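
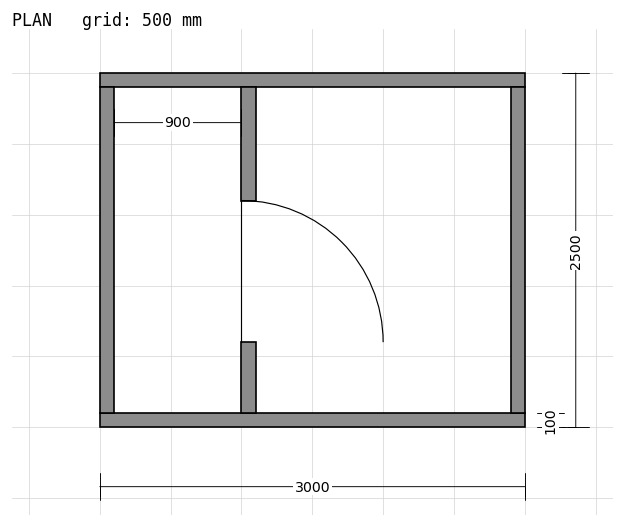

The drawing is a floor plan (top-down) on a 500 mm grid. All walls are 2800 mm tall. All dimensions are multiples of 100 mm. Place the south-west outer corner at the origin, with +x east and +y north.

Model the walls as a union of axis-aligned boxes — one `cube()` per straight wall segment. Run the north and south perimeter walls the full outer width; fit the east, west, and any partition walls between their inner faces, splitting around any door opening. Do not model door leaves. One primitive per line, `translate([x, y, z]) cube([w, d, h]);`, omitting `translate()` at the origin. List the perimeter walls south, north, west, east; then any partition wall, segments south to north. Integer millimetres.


cube([3000, 100, 2800]);
translate([0, 2400, 0]) cube([3000, 100, 2800]);
translate([0, 100, 0]) cube([100, 2300, 2800]);
translate([2900, 100, 0]) cube([100, 2300, 2800]);
translate([1000, 100, 0]) cube([100, 500, 2800]);
translate([1000, 1600, 0]) cube([100, 800, 2800]);


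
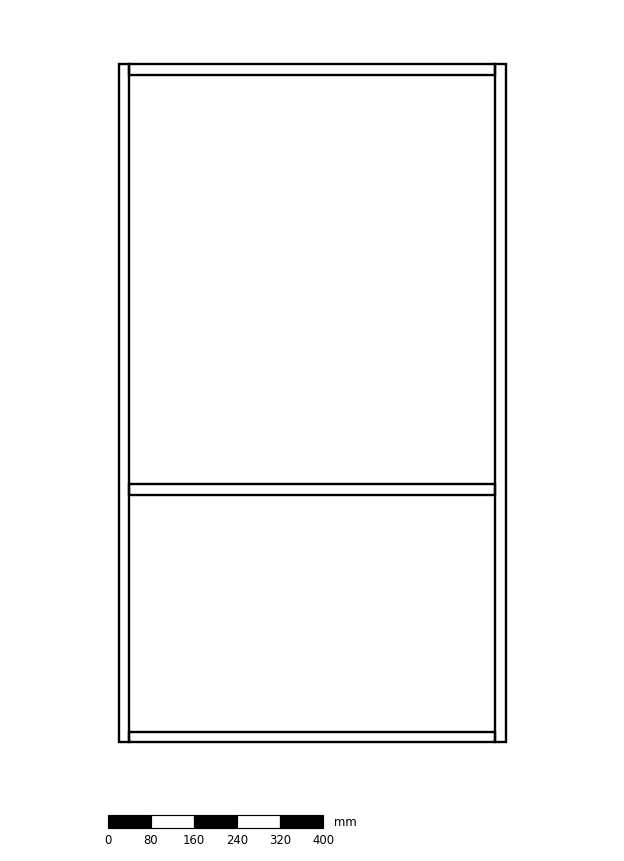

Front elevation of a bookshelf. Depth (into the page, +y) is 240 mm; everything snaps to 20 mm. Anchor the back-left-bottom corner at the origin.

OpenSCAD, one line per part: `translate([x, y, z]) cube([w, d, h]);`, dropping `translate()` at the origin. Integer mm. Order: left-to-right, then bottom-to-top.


cube([20, 240, 1260]);
translate([20, 0, 0]) cube([680, 240, 20]);
translate([20, 0, 460]) cube([680, 240, 20]);
translate([20, 0, 1240]) cube([680, 240, 20]);
translate([700, 0, 0]) cube([20, 240, 1260]);


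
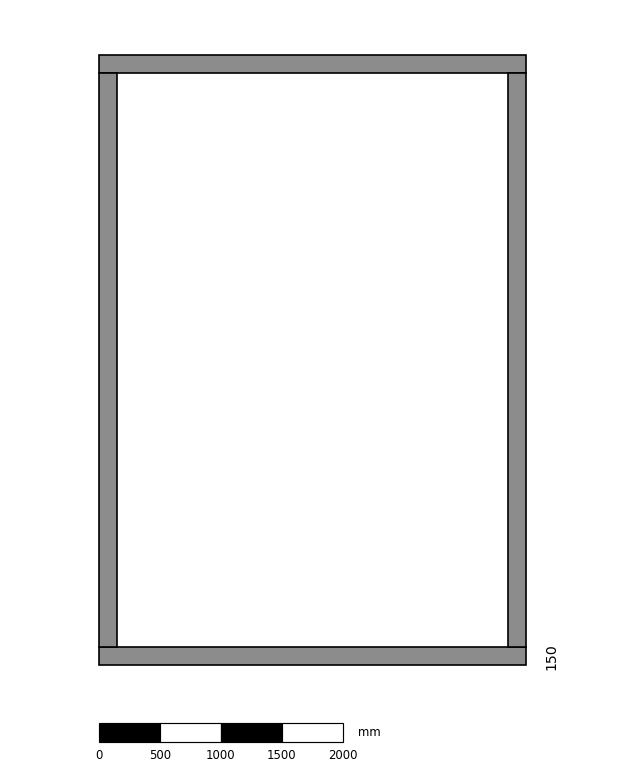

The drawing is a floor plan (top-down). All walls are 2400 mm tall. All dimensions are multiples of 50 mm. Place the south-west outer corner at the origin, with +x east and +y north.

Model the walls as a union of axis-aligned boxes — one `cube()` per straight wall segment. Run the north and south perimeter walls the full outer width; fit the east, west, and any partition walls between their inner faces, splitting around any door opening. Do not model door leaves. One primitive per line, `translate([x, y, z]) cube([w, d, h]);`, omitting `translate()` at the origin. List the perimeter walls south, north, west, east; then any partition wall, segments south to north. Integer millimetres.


cube([3500, 150, 2400]);
translate([0, 4850, 0]) cube([3500, 150, 2400]);
translate([0, 150, 0]) cube([150, 4700, 2400]);
translate([3350, 150, 0]) cube([150, 4700, 2400]);


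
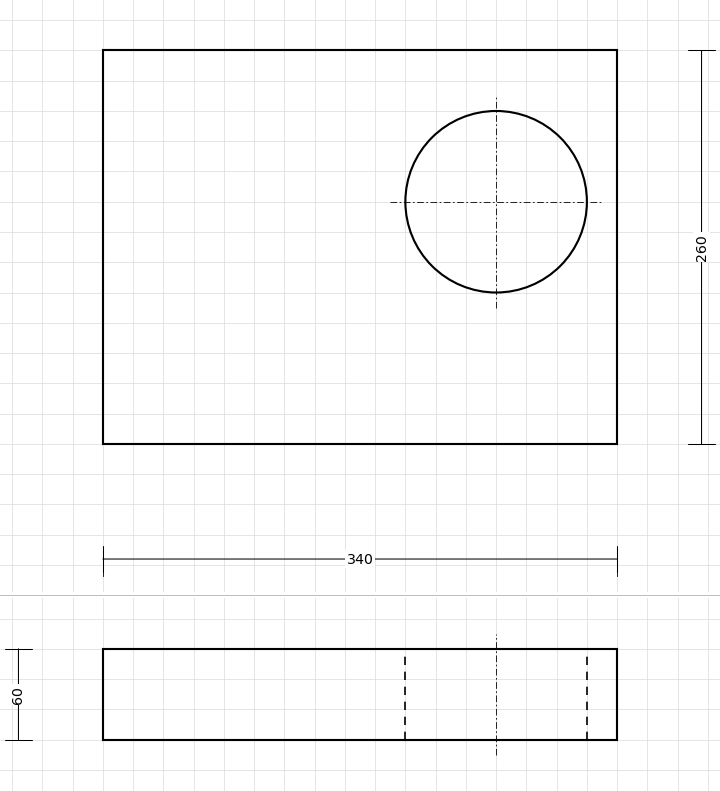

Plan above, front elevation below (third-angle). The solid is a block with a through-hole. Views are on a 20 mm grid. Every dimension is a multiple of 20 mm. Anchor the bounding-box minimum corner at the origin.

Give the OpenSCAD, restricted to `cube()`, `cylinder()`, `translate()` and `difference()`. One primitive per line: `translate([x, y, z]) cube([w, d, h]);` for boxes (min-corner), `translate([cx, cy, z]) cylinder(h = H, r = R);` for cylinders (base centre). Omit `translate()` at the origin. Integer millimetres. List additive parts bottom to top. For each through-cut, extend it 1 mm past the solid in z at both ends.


difference() {
  cube([340, 260, 60]);
  translate([260, 160, -1]) cylinder(h = 62, r = 60);
}


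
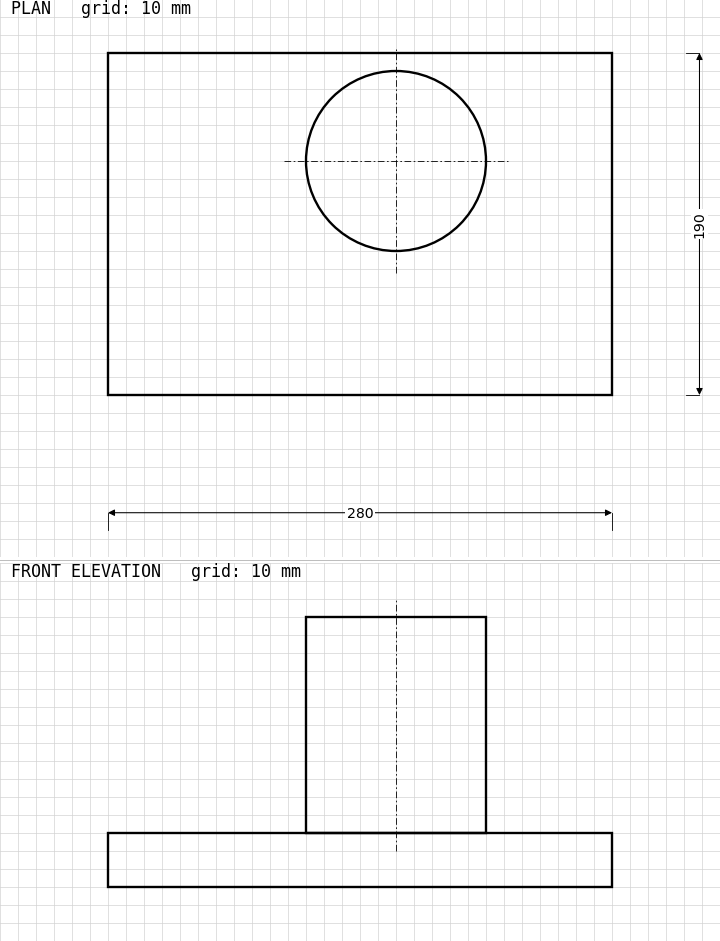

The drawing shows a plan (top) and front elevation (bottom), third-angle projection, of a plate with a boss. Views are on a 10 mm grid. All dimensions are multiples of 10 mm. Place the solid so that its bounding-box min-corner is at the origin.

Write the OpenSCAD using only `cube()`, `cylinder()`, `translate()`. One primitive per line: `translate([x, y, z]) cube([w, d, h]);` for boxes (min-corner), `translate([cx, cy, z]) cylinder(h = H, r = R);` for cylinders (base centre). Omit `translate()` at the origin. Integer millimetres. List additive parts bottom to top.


cube([280, 190, 30]);
translate([160, 130, 30]) cylinder(h = 120, r = 50);


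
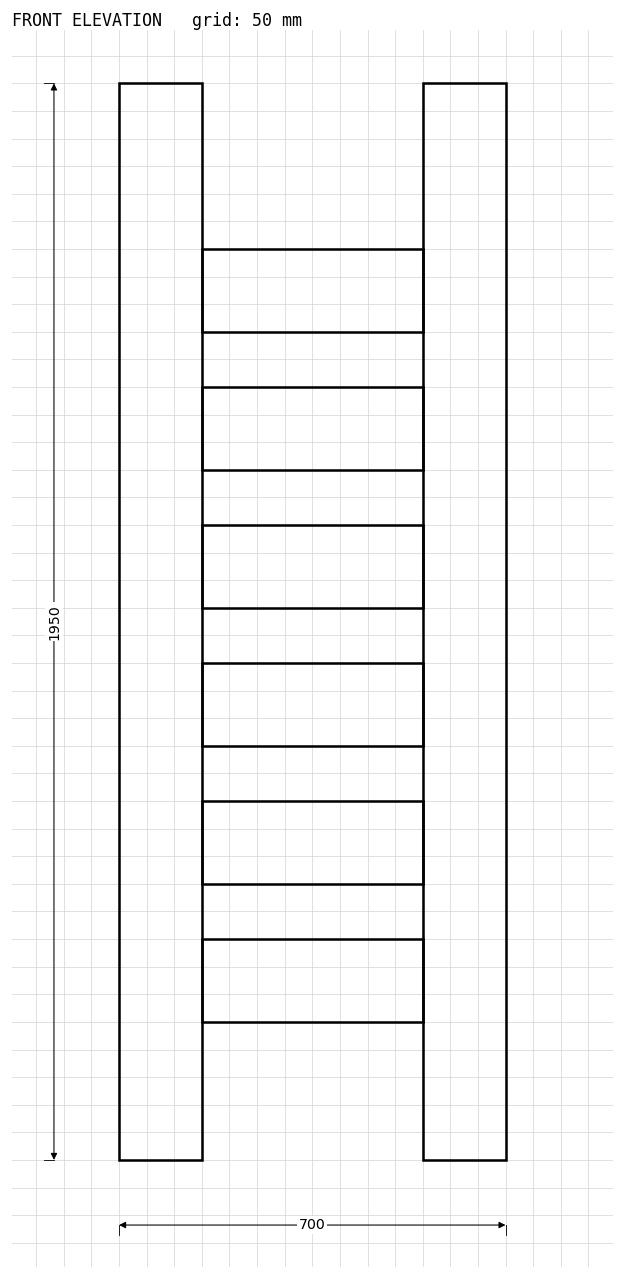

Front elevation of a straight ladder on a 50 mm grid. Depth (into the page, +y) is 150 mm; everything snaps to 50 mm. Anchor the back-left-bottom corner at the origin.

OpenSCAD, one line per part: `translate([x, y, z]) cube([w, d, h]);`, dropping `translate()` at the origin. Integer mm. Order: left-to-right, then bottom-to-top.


cube([150, 150, 1950]);
translate([150, 0, 250]) cube([400, 150, 150]);
translate([150, 0, 500]) cube([400, 150, 150]);
translate([150, 0, 750]) cube([400, 150, 150]);
translate([150, 0, 1000]) cube([400, 150, 150]);
translate([150, 0, 1250]) cube([400, 150, 150]);
translate([150, 0, 1500]) cube([400, 150, 150]);
translate([550, 0, 0]) cube([150, 150, 1950]);


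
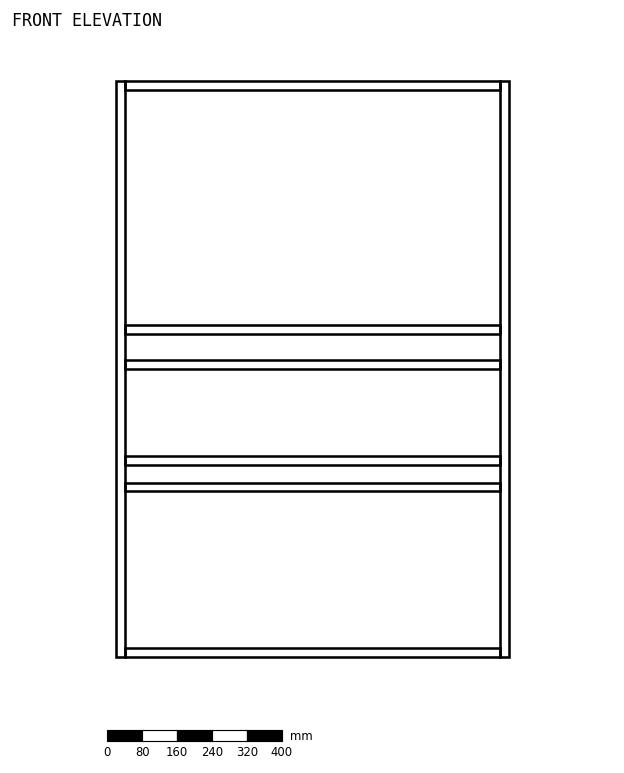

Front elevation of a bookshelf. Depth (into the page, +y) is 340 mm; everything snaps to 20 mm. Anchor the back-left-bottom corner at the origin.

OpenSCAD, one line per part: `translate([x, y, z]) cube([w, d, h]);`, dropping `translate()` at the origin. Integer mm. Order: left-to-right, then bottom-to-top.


cube([20, 340, 1320]);
translate([20, 0, 0]) cube([860, 340, 20]);
translate([20, 0, 380]) cube([860, 340, 20]);
translate([20, 0, 440]) cube([860, 340, 20]);
translate([20, 0, 660]) cube([860, 340, 20]);
translate([20, 0, 740]) cube([860, 340, 20]);
translate([20, 0, 1300]) cube([860, 340, 20]);
translate([880, 0, 0]) cube([20, 340, 1320]);


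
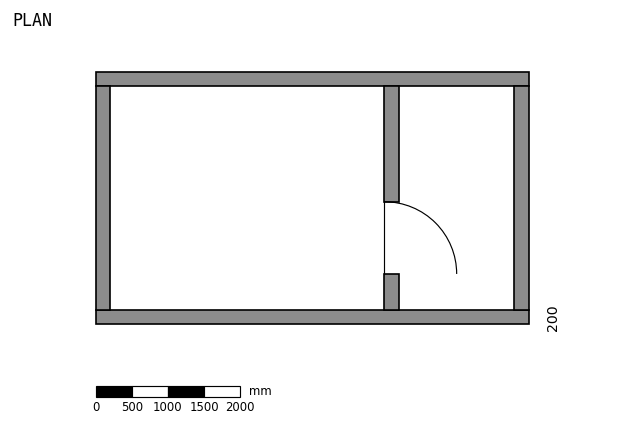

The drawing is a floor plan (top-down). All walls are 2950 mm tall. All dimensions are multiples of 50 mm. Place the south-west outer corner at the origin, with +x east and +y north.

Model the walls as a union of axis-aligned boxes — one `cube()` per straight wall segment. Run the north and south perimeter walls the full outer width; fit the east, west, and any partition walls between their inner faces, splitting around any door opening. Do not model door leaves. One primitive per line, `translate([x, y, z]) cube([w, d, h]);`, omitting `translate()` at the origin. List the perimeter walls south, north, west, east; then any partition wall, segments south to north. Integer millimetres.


cube([6000, 200, 2950]);
translate([0, 3300, 0]) cube([6000, 200, 2950]);
translate([0, 200, 0]) cube([200, 3100, 2950]);
translate([5800, 200, 0]) cube([200, 3100, 2950]);
translate([4000, 200, 0]) cube([200, 500, 2950]);
translate([4000, 1700, 0]) cube([200, 1600, 2950]);


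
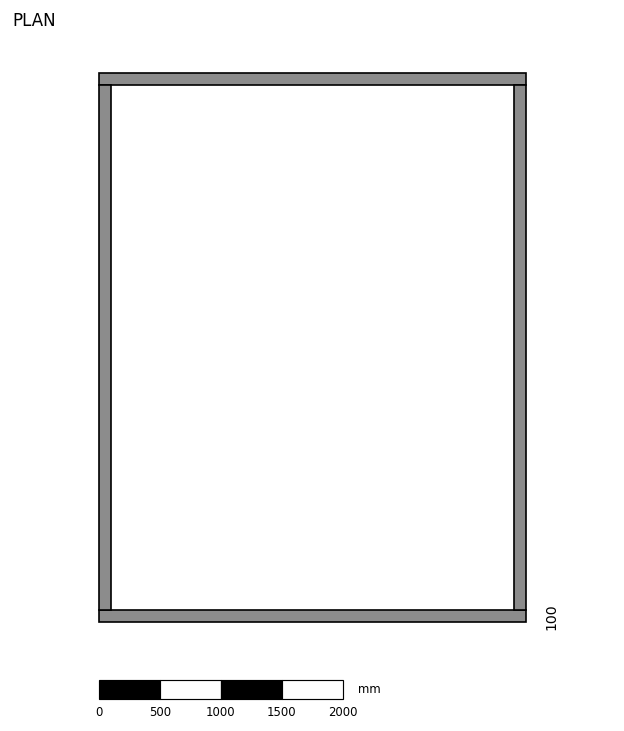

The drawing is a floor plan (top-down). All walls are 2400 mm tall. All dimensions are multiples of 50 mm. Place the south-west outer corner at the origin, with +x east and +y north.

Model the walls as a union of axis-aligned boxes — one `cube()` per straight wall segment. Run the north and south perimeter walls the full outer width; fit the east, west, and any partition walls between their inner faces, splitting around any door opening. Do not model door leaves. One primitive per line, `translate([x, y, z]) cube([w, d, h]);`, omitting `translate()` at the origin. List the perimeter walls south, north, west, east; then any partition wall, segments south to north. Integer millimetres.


cube([3500, 100, 2400]);
translate([0, 4400, 0]) cube([3500, 100, 2400]);
translate([0, 100, 0]) cube([100, 4300, 2400]);
translate([3400, 100, 0]) cube([100, 4300, 2400]);


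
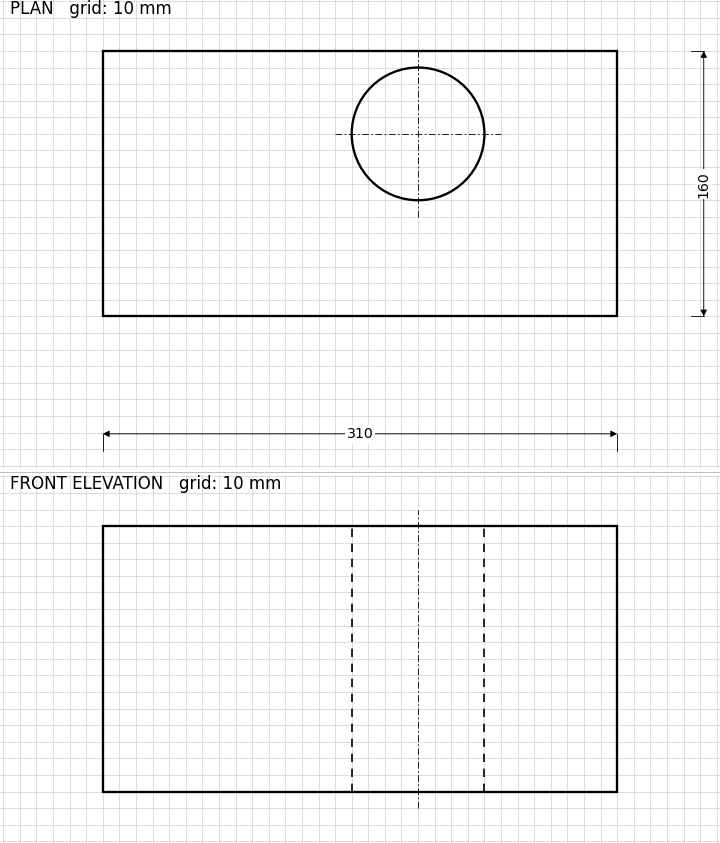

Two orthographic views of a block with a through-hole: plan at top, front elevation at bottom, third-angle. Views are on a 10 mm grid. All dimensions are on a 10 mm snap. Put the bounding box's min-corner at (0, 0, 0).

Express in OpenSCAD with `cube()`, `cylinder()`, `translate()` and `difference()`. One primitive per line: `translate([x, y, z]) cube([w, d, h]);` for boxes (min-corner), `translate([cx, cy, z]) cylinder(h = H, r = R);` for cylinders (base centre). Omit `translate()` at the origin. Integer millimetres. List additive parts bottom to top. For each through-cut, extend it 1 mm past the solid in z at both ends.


difference() {
  cube([310, 160, 160]);
  translate([190, 110, -1]) cylinder(h = 162, r = 40);
}


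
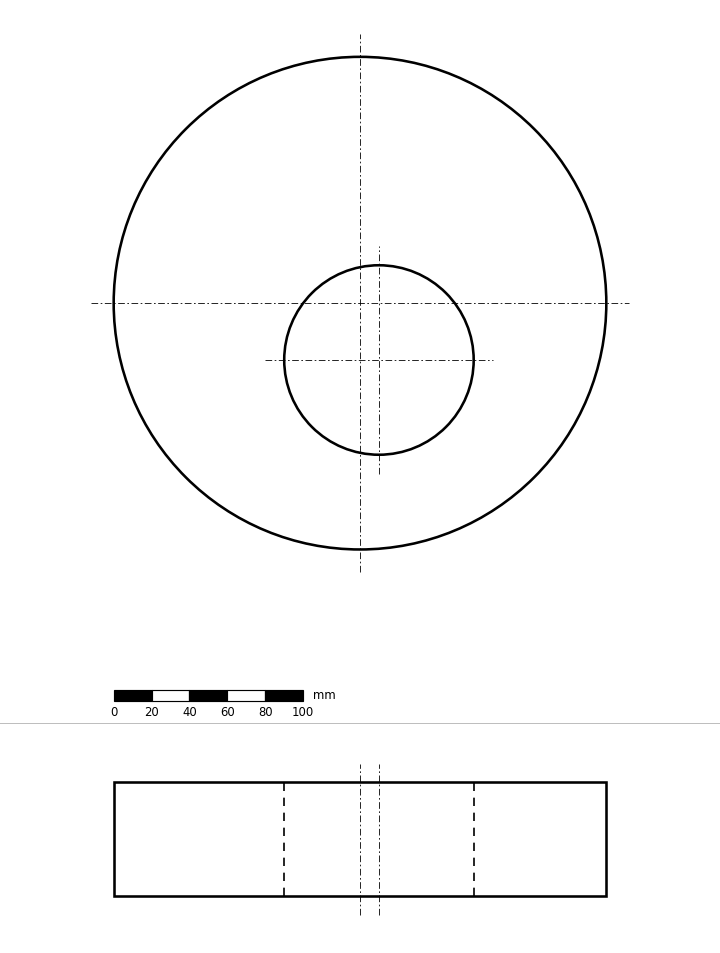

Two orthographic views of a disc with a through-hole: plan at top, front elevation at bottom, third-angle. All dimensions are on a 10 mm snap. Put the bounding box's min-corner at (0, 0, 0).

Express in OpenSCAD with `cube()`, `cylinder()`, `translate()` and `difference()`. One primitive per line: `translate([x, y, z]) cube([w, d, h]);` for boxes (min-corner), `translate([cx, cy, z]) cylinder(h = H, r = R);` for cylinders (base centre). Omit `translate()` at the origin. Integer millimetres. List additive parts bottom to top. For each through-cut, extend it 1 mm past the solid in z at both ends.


difference() {
  translate([130, 130, 0]) cylinder(h = 60, r = 130);
  translate([140, 100, -1]) cylinder(h = 62, r = 50);
}


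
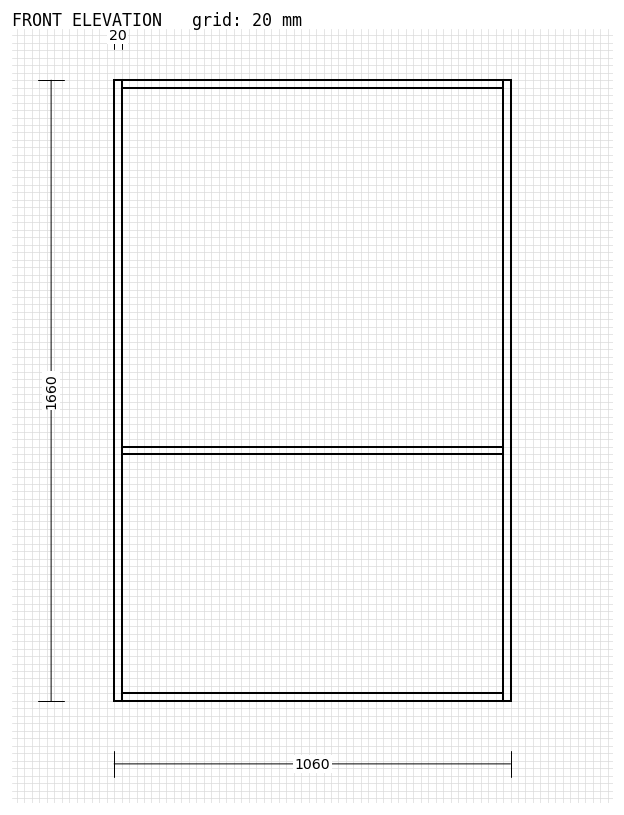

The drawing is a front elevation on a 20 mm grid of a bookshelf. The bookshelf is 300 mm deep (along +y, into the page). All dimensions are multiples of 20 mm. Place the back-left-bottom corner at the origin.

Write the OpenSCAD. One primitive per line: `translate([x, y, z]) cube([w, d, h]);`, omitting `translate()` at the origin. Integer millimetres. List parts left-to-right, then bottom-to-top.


cube([20, 300, 1660]);
translate([20, 0, 0]) cube([1020, 300, 20]);
translate([20, 0, 660]) cube([1020, 300, 20]);
translate([20, 0, 1640]) cube([1020, 300, 20]);
translate([1040, 0, 0]) cube([20, 300, 1660]);


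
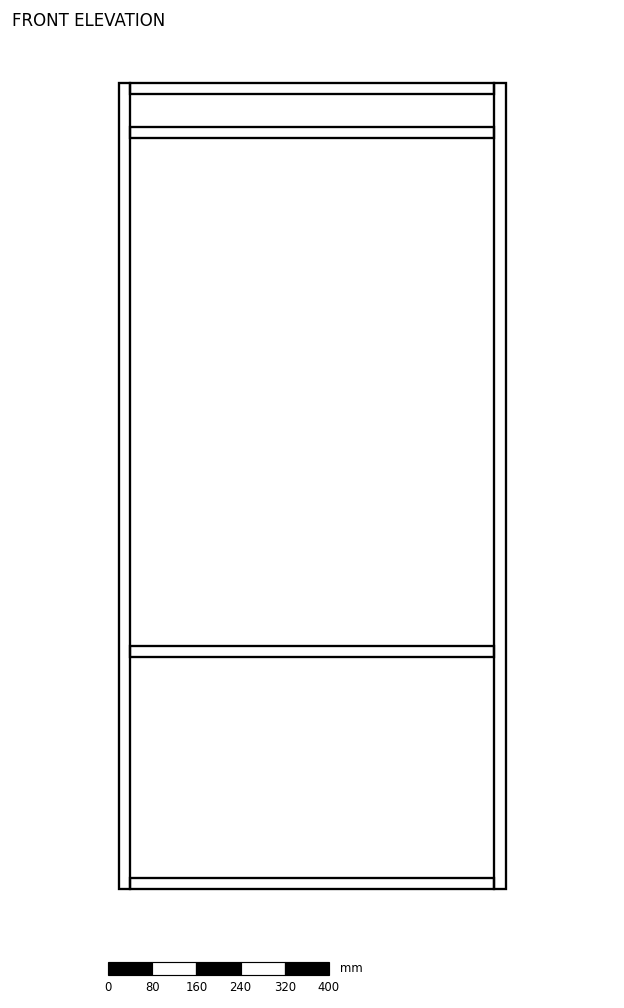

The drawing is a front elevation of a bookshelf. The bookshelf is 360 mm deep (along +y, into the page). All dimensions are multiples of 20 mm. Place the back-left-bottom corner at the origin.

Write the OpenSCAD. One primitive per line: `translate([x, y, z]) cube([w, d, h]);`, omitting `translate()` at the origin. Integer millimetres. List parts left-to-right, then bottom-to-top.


cube([20, 360, 1460]);
translate([20, 0, 0]) cube([660, 360, 20]);
translate([20, 0, 420]) cube([660, 360, 20]);
translate([20, 0, 1360]) cube([660, 360, 20]);
translate([20, 0, 1440]) cube([660, 360, 20]);
translate([680, 0, 0]) cube([20, 360, 1460]);


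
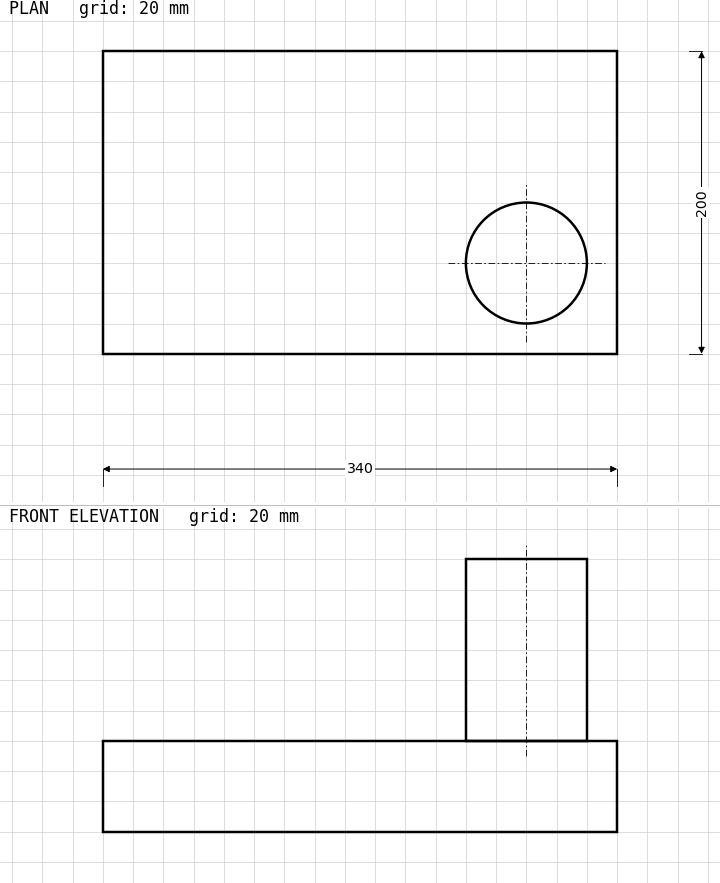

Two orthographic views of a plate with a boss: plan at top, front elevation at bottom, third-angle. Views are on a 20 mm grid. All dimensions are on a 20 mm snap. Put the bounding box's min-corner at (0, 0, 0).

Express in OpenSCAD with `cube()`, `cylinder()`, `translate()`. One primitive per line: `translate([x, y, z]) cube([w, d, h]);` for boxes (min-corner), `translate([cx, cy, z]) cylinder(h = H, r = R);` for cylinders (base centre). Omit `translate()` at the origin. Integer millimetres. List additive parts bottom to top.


cube([340, 200, 60]);
translate([280, 60, 60]) cylinder(h = 120, r = 40);


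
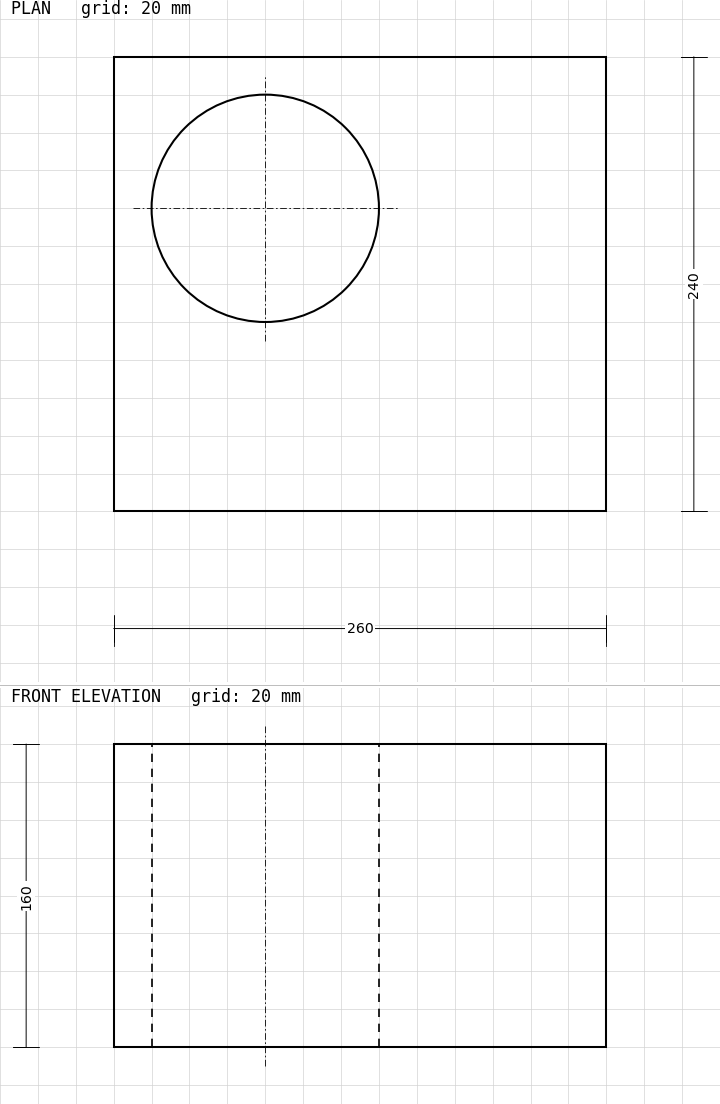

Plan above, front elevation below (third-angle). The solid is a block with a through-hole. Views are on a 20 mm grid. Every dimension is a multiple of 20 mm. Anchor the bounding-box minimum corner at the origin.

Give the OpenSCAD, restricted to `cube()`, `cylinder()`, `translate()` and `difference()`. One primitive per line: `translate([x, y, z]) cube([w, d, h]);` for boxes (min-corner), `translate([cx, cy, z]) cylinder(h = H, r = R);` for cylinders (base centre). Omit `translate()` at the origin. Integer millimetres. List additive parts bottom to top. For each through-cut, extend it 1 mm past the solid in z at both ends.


difference() {
  cube([260, 240, 160]);
  translate([80, 160, -1]) cylinder(h = 162, r = 60);
}


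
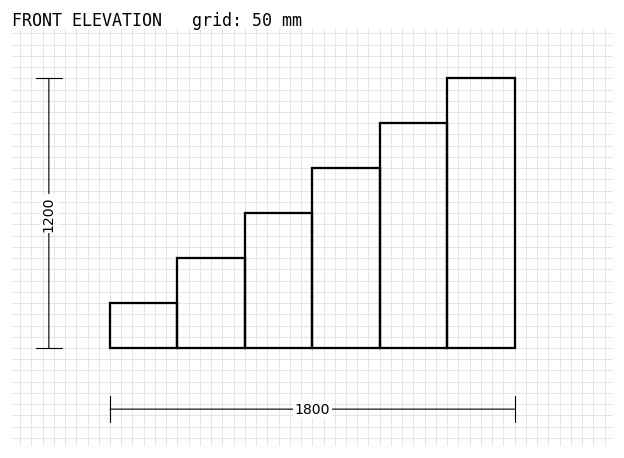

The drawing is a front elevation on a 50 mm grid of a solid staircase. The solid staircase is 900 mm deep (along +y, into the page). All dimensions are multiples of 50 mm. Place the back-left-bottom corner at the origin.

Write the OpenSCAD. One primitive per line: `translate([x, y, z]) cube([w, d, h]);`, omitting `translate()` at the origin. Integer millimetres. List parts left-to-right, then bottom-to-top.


cube([300, 900, 200]);
translate([300, 0, 0]) cube([300, 900, 400]);
translate([600, 0, 0]) cube([300, 900, 600]);
translate([900, 0, 0]) cube([300, 900, 800]);
translate([1200, 0, 0]) cube([300, 900, 1000]);
translate([1500, 0, 0]) cube([300, 900, 1200]);


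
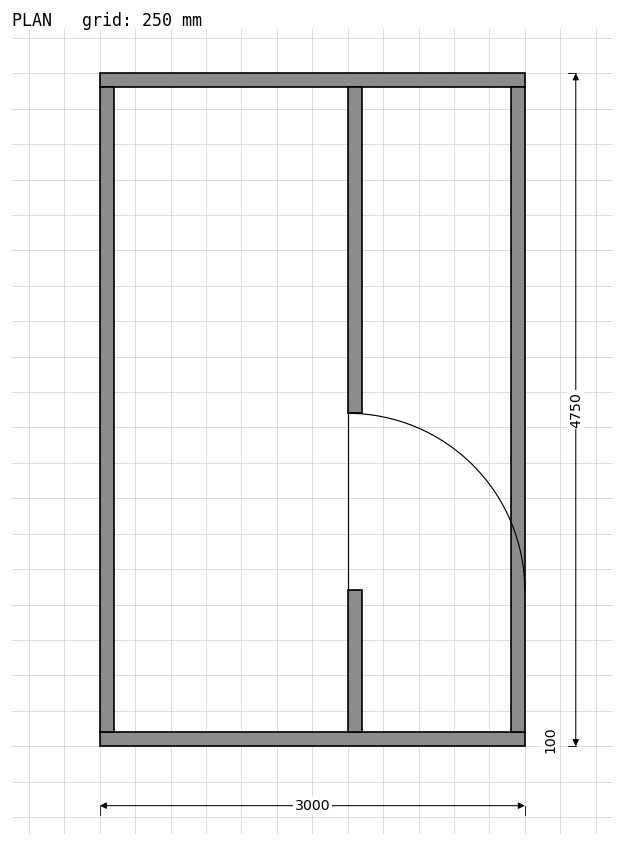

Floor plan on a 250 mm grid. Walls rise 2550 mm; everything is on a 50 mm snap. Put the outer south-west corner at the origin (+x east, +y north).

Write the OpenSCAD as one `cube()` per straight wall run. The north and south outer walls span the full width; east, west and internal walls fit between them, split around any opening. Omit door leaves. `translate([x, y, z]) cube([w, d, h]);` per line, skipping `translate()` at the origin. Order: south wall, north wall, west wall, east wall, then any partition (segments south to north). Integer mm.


cube([3000, 100, 2550]);
translate([0, 4650, 0]) cube([3000, 100, 2550]);
translate([0, 100, 0]) cube([100, 4550, 2550]);
translate([2900, 100, 0]) cube([100, 4550, 2550]);
translate([1750, 100, 0]) cube([100, 1000, 2550]);
translate([1750, 2350, 0]) cube([100, 2300, 2550]);


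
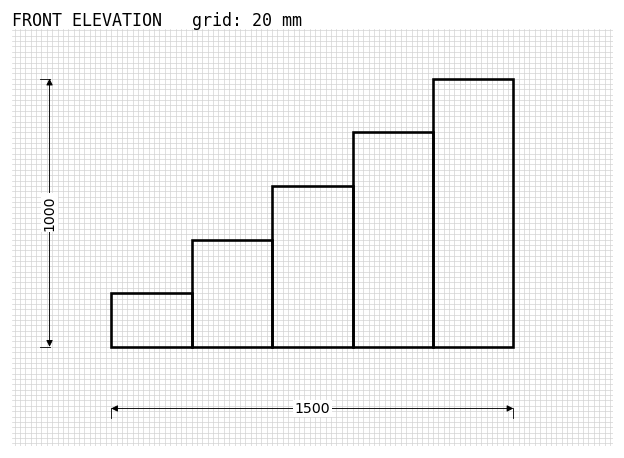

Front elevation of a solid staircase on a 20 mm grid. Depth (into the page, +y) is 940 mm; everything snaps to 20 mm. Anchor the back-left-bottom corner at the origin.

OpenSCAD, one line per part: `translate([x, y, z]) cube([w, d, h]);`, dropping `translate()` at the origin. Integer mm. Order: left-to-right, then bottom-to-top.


cube([300, 940, 200]);
translate([300, 0, 0]) cube([300, 940, 400]);
translate([600, 0, 0]) cube([300, 940, 600]);
translate([900, 0, 0]) cube([300, 940, 800]);
translate([1200, 0, 0]) cube([300, 940, 1000]);


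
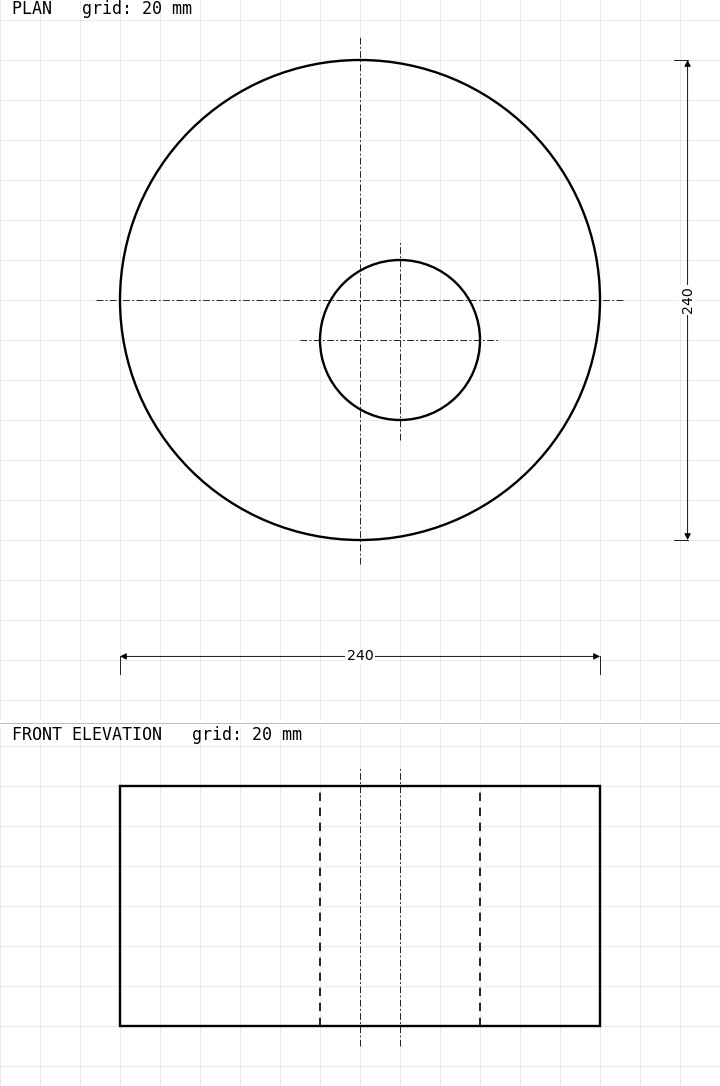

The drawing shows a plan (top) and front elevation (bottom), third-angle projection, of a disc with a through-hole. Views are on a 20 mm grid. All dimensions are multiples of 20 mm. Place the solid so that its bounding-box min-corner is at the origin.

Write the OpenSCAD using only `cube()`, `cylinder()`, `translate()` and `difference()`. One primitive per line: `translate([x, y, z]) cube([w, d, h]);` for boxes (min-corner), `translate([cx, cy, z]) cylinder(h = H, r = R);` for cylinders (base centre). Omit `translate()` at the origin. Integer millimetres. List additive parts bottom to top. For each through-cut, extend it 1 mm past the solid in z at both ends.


difference() {
  translate([120, 120, 0]) cylinder(h = 120, r = 120);
  translate([140, 100, -1]) cylinder(h = 122, r = 40);
}


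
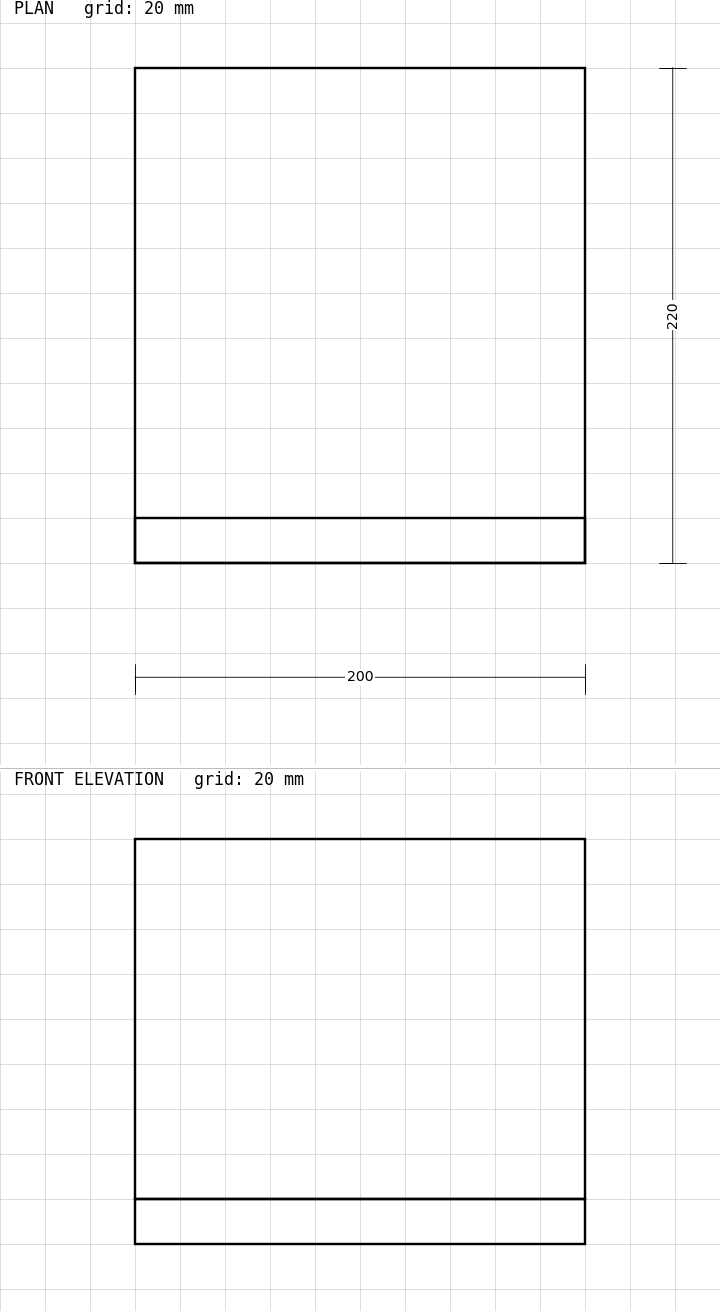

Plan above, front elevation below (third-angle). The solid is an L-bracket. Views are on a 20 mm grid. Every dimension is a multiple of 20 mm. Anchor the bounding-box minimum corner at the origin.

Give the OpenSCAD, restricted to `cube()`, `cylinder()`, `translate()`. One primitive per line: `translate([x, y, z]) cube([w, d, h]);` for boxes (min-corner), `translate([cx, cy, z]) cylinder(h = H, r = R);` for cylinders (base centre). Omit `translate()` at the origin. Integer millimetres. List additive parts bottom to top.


cube([200, 220, 20]);
translate([0, 0, 20]) cube([200, 20, 160]);


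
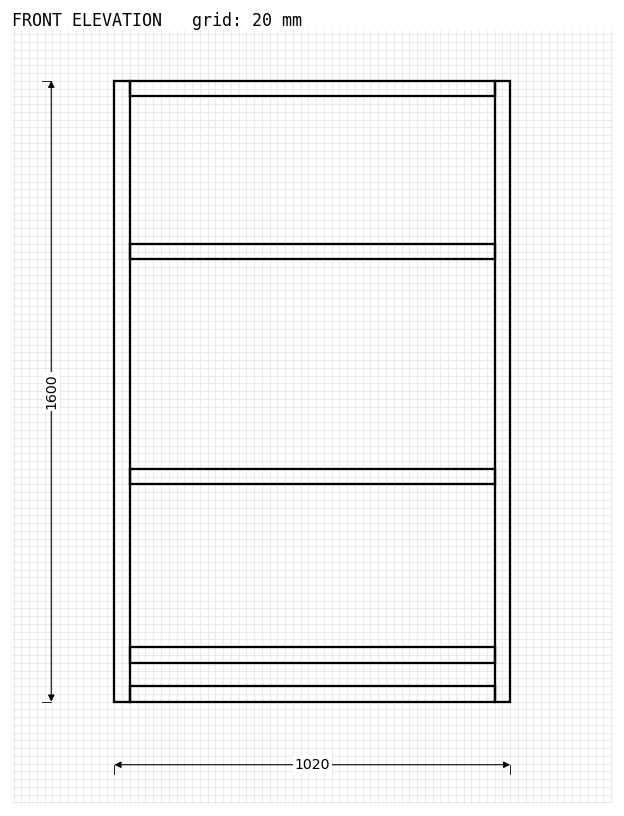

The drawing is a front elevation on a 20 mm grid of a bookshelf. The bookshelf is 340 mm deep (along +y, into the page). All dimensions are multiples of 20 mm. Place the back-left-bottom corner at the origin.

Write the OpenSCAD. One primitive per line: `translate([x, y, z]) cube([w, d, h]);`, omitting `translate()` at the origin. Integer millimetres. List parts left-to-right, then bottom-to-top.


cube([40, 340, 1600]);
translate([40, 0, 0]) cube([940, 340, 40]);
translate([40, 0, 100]) cube([940, 340, 40]);
translate([40, 0, 560]) cube([940, 340, 40]);
translate([40, 0, 1140]) cube([940, 340, 40]);
translate([40, 0, 1560]) cube([940, 340, 40]);
translate([980, 0, 0]) cube([40, 340, 1600]);


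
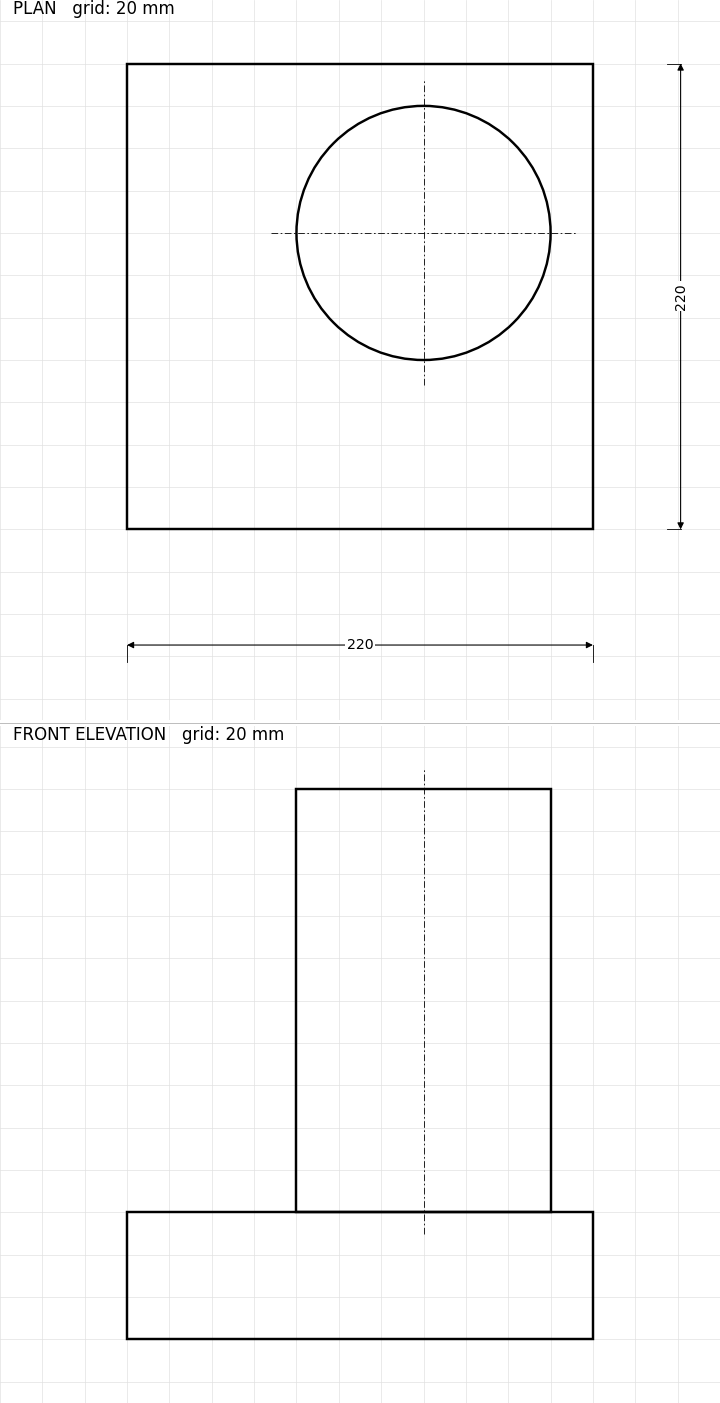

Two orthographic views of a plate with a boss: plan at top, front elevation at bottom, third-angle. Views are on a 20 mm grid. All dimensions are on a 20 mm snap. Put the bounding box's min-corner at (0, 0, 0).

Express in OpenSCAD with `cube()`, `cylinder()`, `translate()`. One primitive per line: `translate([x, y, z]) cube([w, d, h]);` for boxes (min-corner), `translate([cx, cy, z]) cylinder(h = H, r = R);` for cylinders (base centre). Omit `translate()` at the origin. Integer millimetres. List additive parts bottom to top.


cube([220, 220, 60]);
translate([140, 140, 60]) cylinder(h = 200, r = 60);


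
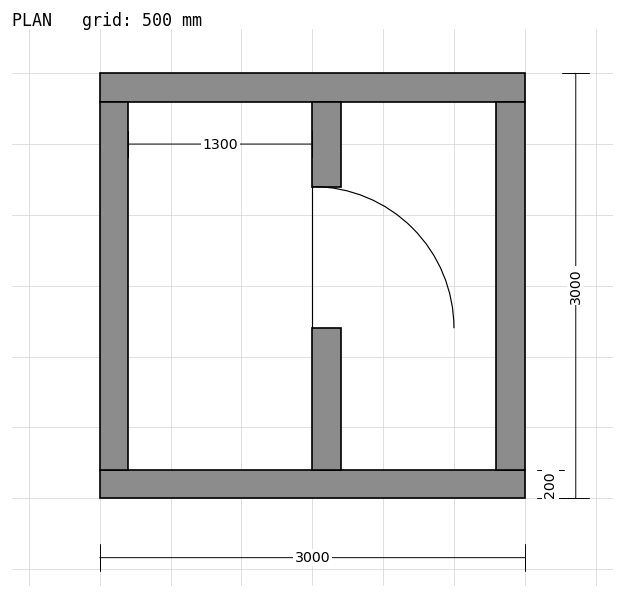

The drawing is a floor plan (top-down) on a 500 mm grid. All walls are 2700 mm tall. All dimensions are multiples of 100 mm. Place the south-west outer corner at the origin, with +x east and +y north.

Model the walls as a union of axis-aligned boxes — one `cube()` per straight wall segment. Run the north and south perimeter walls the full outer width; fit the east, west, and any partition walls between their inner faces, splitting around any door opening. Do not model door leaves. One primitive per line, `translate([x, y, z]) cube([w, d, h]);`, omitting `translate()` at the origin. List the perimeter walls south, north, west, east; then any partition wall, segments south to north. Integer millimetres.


cube([3000, 200, 2700]);
translate([0, 2800, 0]) cube([3000, 200, 2700]);
translate([0, 200, 0]) cube([200, 2600, 2700]);
translate([2800, 200, 0]) cube([200, 2600, 2700]);
translate([1500, 200, 0]) cube([200, 1000, 2700]);
translate([1500, 2200, 0]) cube([200, 600, 2700]);


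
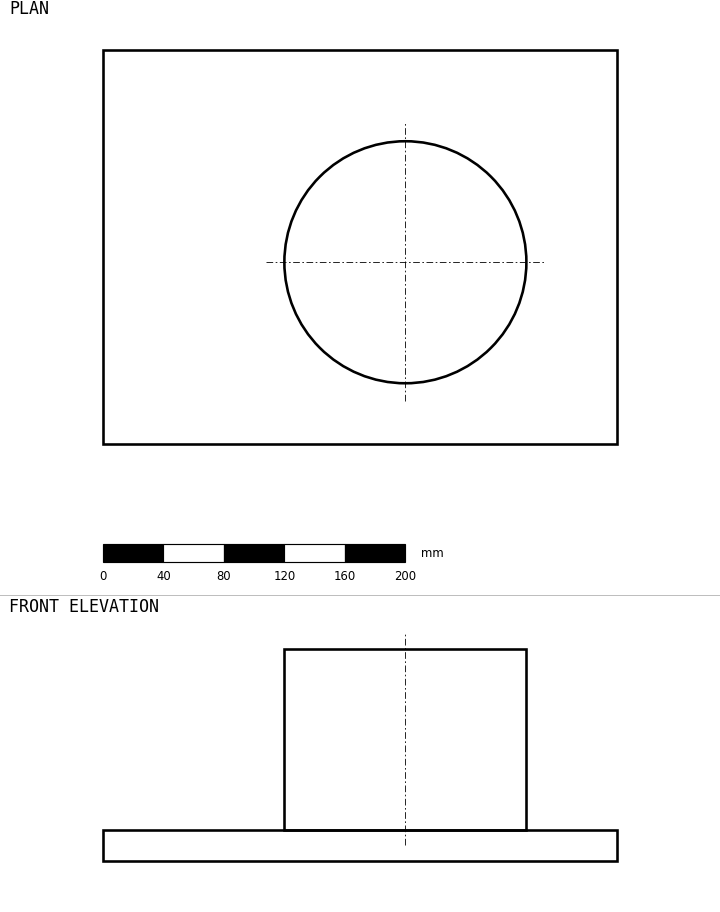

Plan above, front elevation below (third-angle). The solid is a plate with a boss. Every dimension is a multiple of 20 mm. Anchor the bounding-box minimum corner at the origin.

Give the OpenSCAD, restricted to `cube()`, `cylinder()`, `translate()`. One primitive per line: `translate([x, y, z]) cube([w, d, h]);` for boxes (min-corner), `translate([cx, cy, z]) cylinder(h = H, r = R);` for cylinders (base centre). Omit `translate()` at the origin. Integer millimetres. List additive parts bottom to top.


cube([340, 260, 20]);
translate([200, 120, 20]) cylinder(h = 120, r = 80);


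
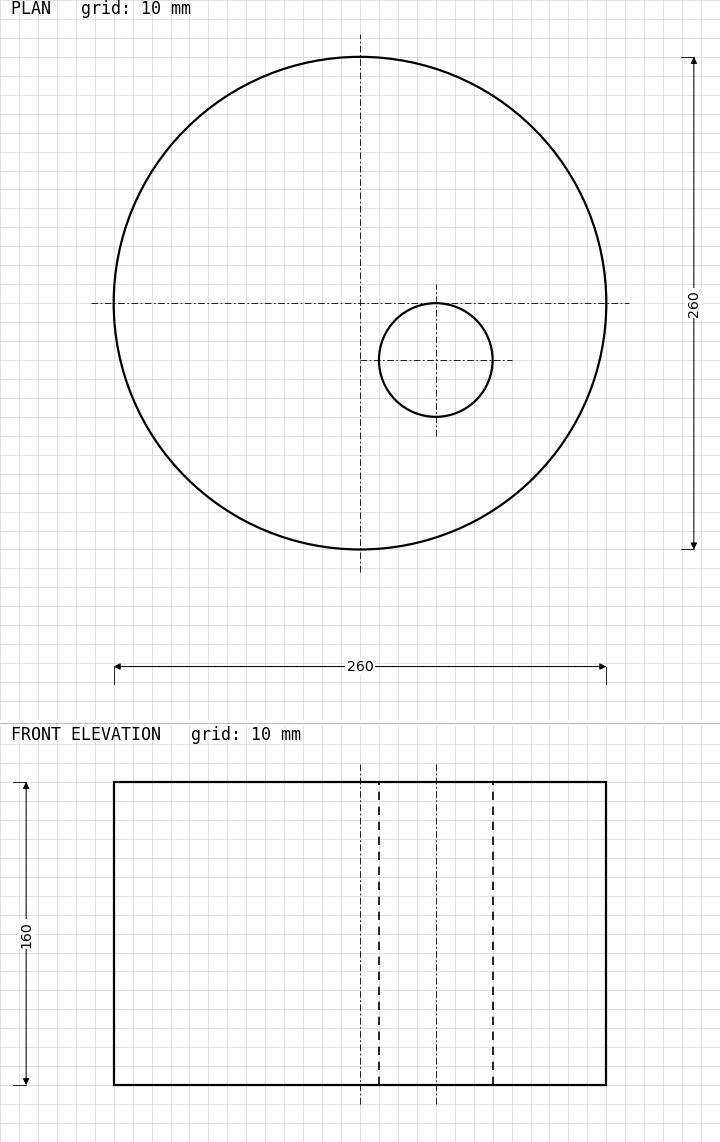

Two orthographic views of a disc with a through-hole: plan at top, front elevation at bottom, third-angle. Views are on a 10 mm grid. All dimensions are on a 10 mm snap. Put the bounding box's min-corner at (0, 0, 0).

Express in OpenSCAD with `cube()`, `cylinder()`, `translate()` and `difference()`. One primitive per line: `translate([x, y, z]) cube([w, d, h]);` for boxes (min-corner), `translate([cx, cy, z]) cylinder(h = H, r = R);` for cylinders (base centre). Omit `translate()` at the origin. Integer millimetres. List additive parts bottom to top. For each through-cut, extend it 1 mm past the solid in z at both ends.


difference() {
  translate([130, 130, 0]) cylinder(h = 160, r = 130);
  translate([170, 100, -1]) cylinder(h = 162, r = 30);
}


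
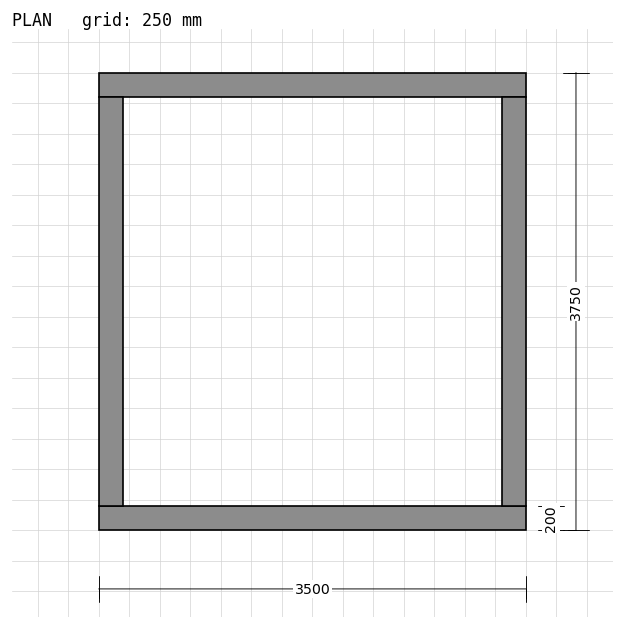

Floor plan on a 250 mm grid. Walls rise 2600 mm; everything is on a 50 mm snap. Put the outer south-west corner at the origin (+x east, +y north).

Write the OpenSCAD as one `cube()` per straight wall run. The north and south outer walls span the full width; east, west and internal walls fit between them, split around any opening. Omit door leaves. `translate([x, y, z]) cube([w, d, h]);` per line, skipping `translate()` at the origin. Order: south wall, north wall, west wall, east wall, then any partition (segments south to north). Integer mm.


cube([3500, 200, 2600]);
translate([0, 3550, 0]) cube([3500, 200, 2600]);
translate([0, 200, 0]) cube([200, 3350, 2600]);
translate([3300, 200, 0]) cube([200, 3350, 2600]);


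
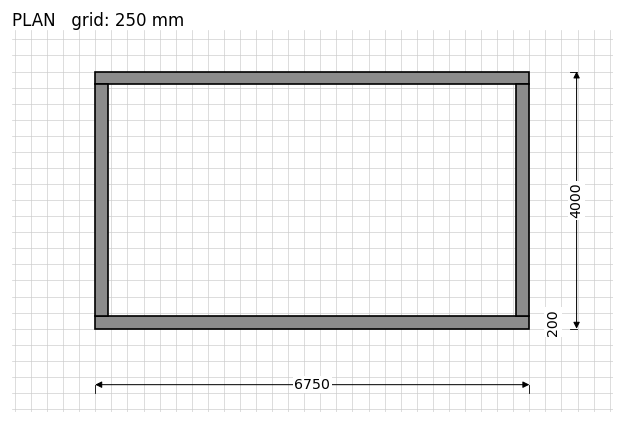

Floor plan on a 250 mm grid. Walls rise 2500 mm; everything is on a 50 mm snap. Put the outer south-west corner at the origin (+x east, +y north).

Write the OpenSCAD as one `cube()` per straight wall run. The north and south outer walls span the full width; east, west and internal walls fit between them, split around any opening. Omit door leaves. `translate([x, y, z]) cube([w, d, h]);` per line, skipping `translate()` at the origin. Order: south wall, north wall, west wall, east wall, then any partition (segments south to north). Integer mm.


cube([6750, 200, 2500]);
translate([0, 3800, 0]) cube([6750, 200, 2500]);
translate([0, 200, 0]) cube([200, 3600, 2500]);
translate([6550, 200, 0]) cube([200, 3600, 2500]);


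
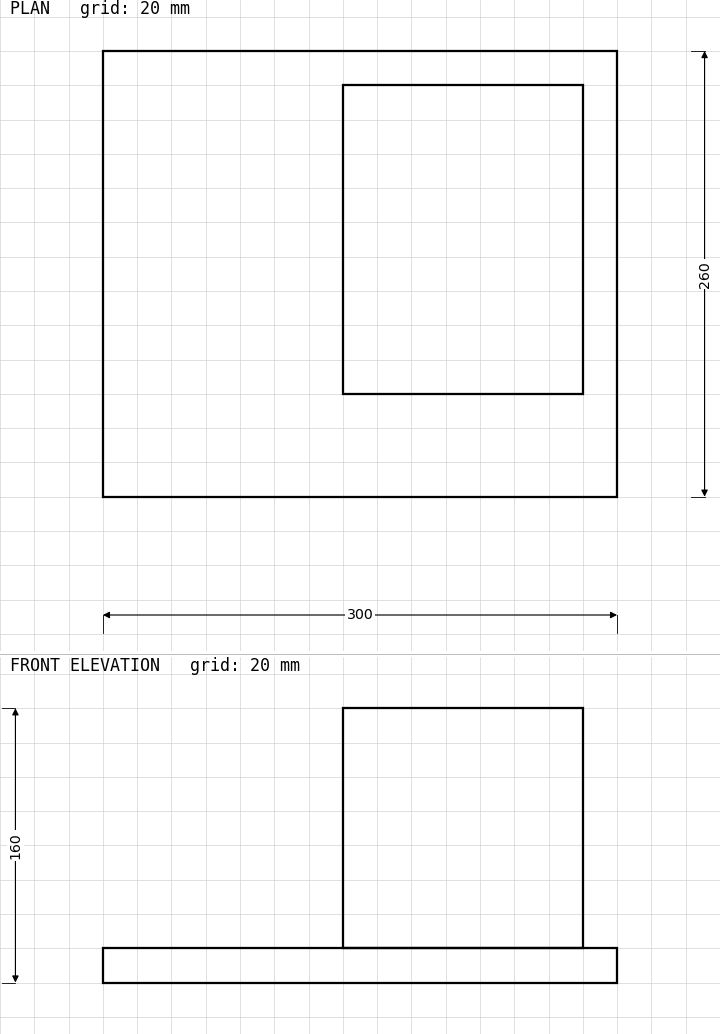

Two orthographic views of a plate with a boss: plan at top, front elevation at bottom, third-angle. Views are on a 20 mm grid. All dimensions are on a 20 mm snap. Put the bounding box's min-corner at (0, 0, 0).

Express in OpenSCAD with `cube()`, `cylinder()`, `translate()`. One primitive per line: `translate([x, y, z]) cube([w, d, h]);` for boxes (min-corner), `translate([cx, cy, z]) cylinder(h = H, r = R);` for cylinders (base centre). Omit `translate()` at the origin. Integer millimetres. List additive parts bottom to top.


cube([300, 260, 20]);
translate([140, 60, 20]) cube([140, 180, 140]);


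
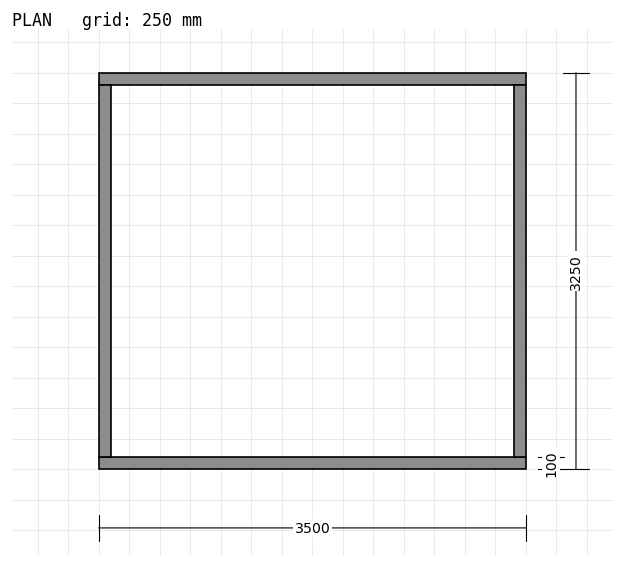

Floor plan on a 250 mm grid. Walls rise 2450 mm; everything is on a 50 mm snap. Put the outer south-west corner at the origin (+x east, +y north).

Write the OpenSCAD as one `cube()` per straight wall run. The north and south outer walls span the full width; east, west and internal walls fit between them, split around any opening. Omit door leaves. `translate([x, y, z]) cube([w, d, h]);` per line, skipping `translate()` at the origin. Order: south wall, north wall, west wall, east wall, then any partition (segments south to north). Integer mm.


cube([3500, 100, 2450]);
translate([0, 3150, 0]) cube([3500, 100, 2450]);
translate([0, 100, 0]) cube([100, 3050, 2450]);
translate([3400, 100, 0]) cube([100, 3050, 2450]);


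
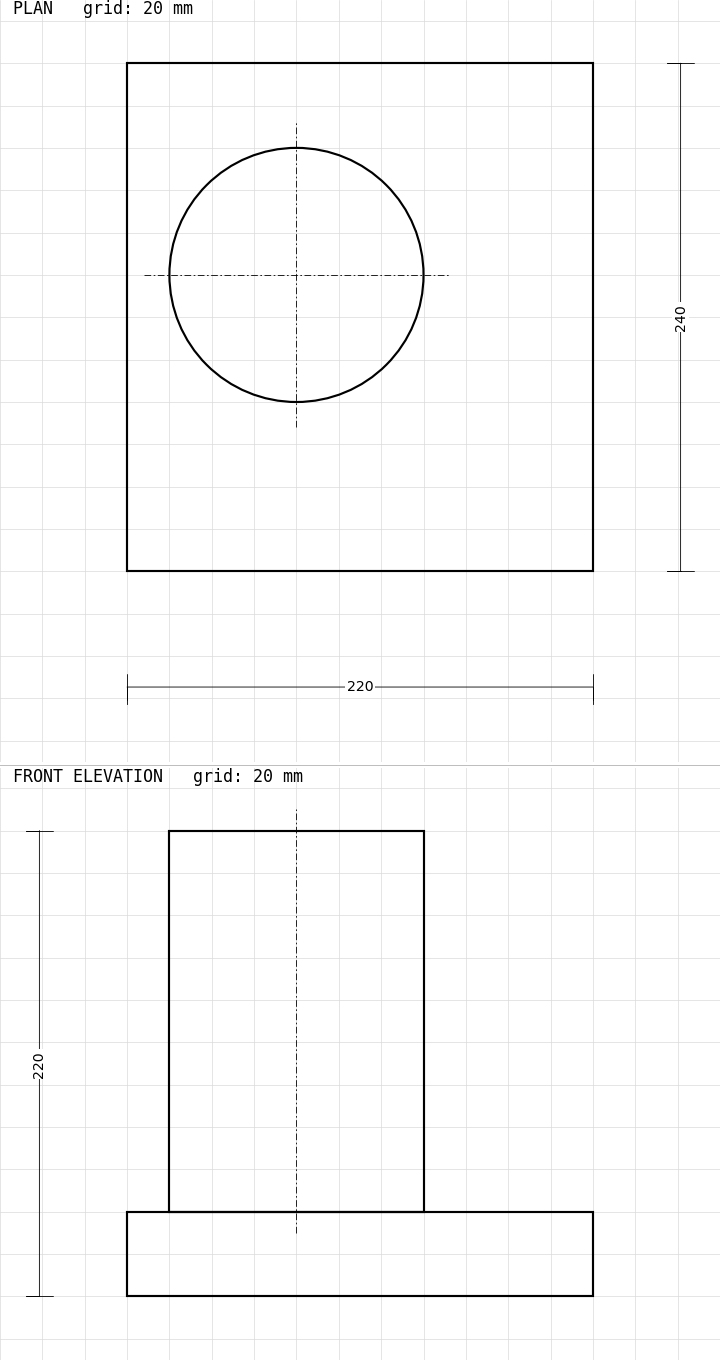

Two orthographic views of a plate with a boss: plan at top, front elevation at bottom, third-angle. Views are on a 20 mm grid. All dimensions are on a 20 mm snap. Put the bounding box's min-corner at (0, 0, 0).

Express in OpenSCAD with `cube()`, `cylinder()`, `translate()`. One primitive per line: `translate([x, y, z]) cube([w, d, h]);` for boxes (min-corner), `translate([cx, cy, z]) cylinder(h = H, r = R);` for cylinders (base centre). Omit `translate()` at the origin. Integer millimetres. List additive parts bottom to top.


cube([220, 240, 40]);
translate([80, 140, 40]) cylinder(h = 180, r = 60);


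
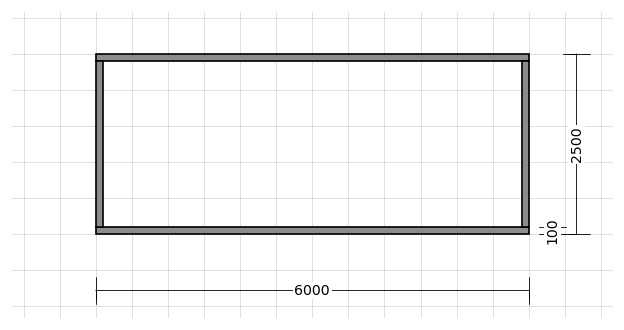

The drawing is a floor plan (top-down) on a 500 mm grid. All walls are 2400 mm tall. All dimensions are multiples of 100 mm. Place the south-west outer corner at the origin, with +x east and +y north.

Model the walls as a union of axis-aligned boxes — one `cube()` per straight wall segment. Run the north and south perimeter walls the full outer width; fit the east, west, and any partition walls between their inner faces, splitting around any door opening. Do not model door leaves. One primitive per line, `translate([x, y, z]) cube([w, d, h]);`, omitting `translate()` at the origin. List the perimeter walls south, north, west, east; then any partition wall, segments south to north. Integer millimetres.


cube([6000, 100, 2400]);
translate([0, 2400, 0]) cube([6000, 100, 2400]);
translate([0, 100, 0]) cube([100, 2300, 2400]);
translate([5900, 100, 0]) cube([100, 2300, 2400]);


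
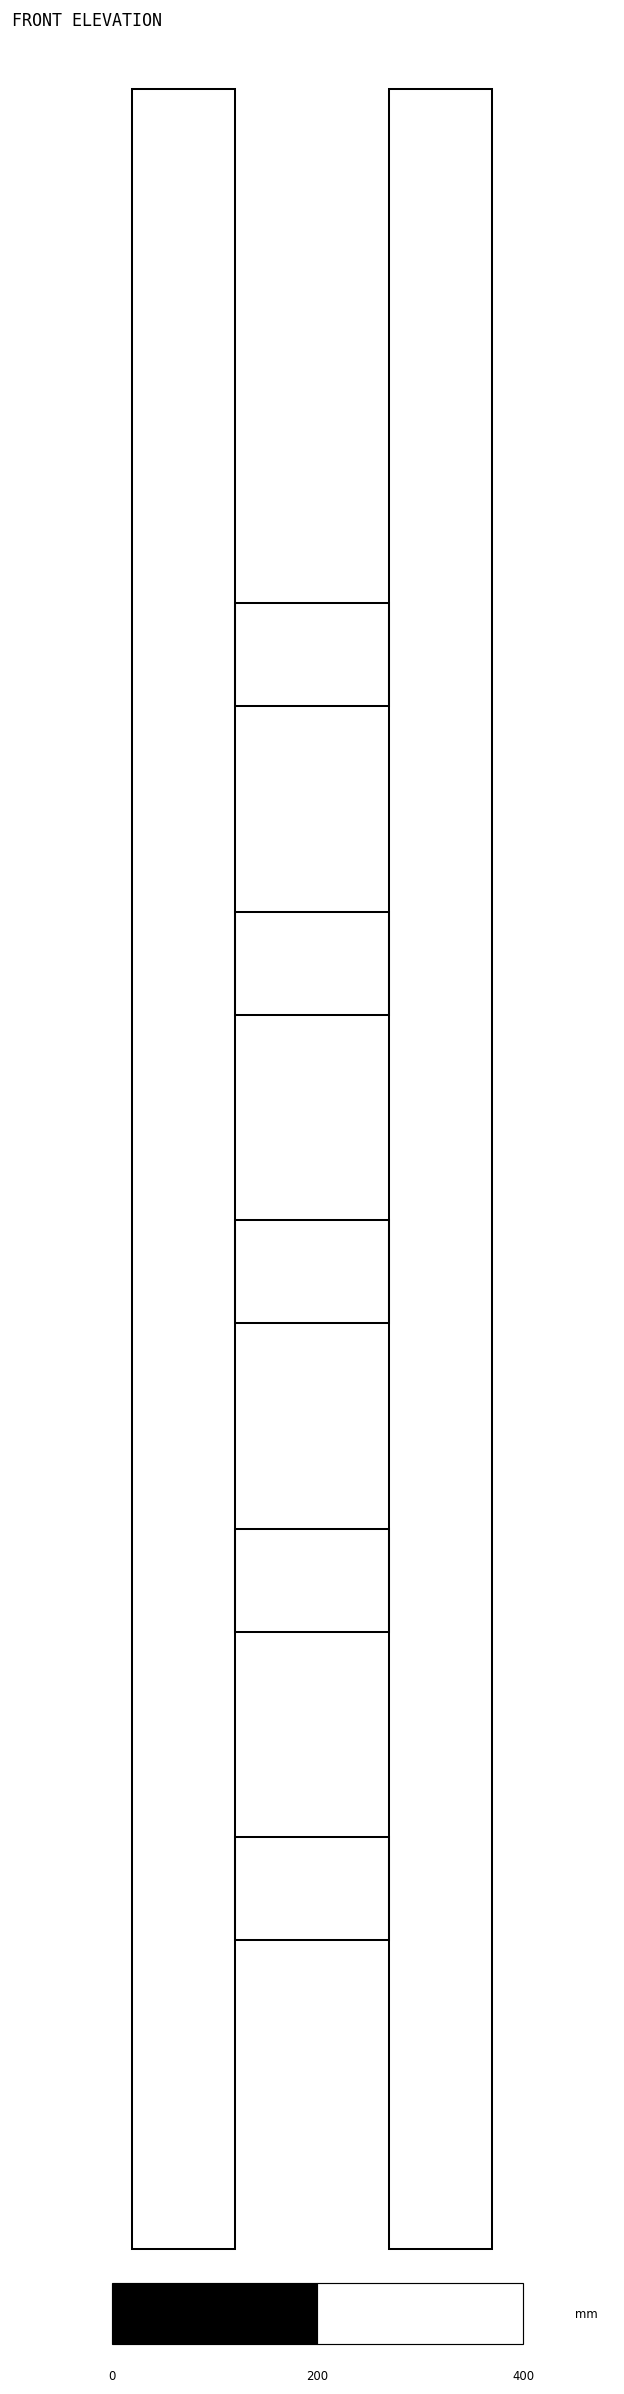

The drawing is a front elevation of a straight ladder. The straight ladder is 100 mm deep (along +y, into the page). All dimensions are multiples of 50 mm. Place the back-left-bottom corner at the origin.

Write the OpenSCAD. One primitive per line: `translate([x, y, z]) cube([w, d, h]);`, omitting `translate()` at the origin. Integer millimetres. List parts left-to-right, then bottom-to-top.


cube([100, 100, 2100]);
translate([100, 0, 300]) cube([150, 100, 100]);
translate([100, 0, 600]) cube([150, 100, 100]);
translate([100, 0, 900]) cube([150, 100, 100]);
translate([100, 0, 1200]) cube([150, 100, 100]);
translate([100, 0, 1500]) cube([150, 100, 100]);
translate([250, 0, 0]) cube([100, 100, 2100]);


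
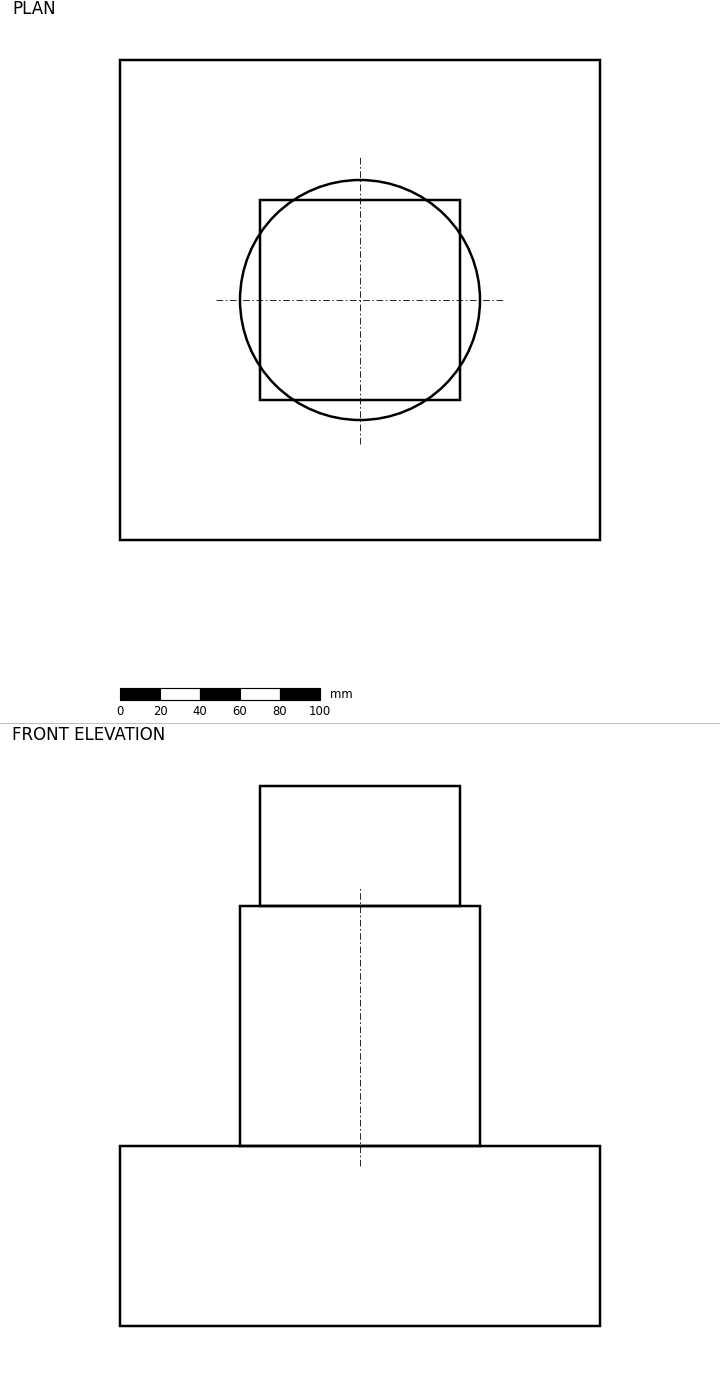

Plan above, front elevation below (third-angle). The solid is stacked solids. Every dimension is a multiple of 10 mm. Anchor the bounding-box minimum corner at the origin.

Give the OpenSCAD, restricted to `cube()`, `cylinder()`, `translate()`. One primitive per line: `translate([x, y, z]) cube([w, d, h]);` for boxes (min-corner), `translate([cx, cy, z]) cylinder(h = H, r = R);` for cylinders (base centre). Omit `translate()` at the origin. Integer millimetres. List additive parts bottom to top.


cube([240, 240, 90]);
translate([120, 120, 90]) cylinder(h = 120, r = 60);
translate([70, 70, 210]) cube([100, 100, 60]);


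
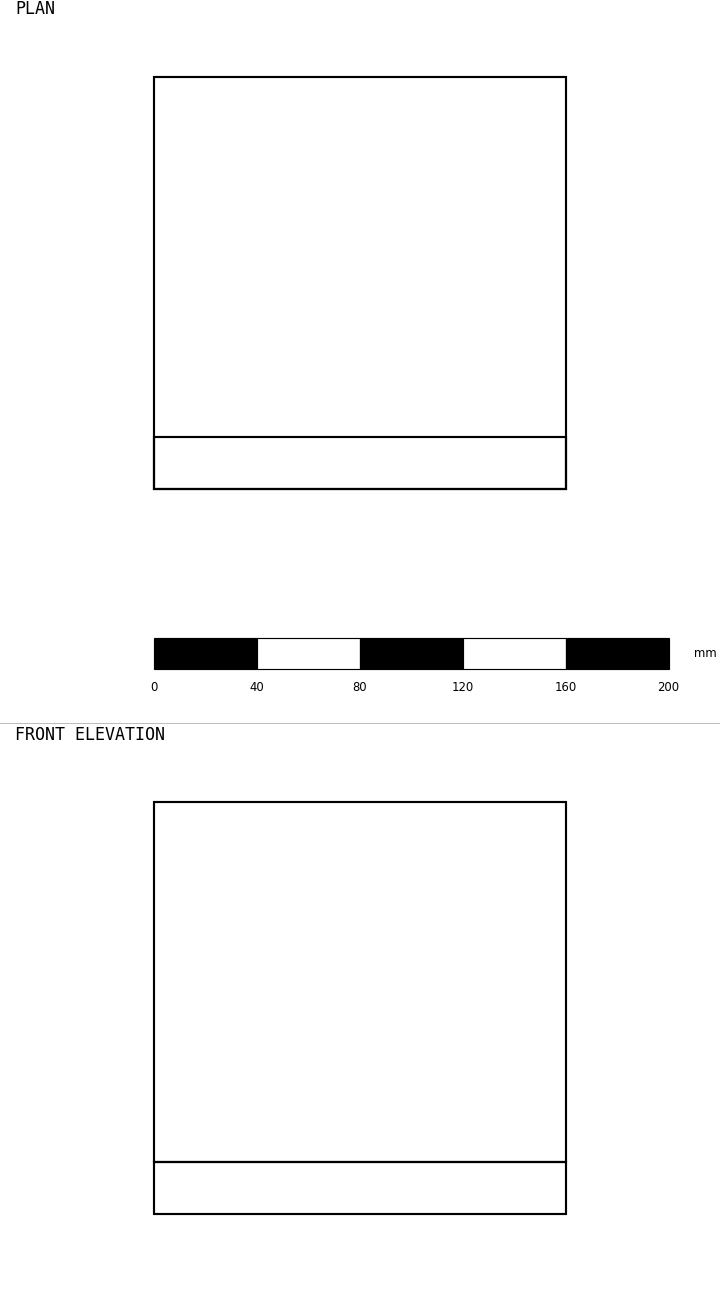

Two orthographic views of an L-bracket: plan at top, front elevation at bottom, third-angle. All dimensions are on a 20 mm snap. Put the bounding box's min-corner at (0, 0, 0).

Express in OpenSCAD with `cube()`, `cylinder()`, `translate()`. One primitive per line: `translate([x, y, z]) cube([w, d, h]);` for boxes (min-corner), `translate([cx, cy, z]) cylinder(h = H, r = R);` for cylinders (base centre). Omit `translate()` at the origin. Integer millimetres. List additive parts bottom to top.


cube([160, 160, 20]);
translate([0, 0, 20]) cube([160, 20, 140]);


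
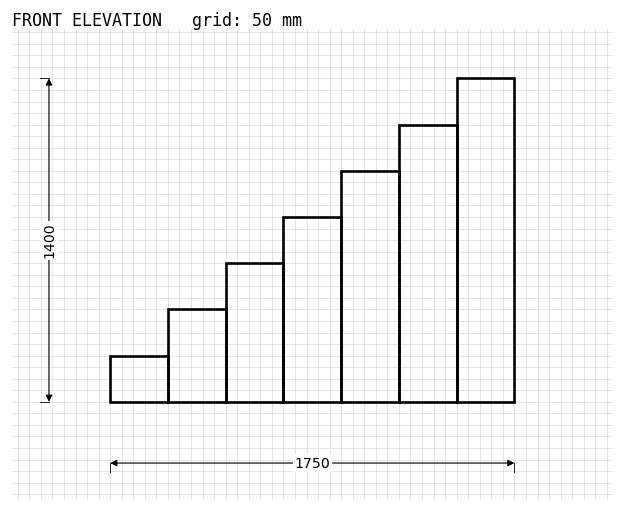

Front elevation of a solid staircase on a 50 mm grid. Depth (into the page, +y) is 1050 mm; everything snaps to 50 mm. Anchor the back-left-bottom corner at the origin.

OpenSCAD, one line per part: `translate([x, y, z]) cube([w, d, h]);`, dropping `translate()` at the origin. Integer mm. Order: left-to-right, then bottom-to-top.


cube([250, 1050, 200]);
translate([250, 0, 0]) cube([250, 1050, 400]);
translate([500, 0, 0]) cube([250, 1050, 600]);
translate([750, 0, 0]) cube([250, 1050, 800]);
translate([1000, 0, 0]) cube([250, 1050, 1000]);
translate([1250, 0, 0]) cube([250, 1050, 1200]);
translate([1500, 0, 0]) cube([250, 1050, 1400]);


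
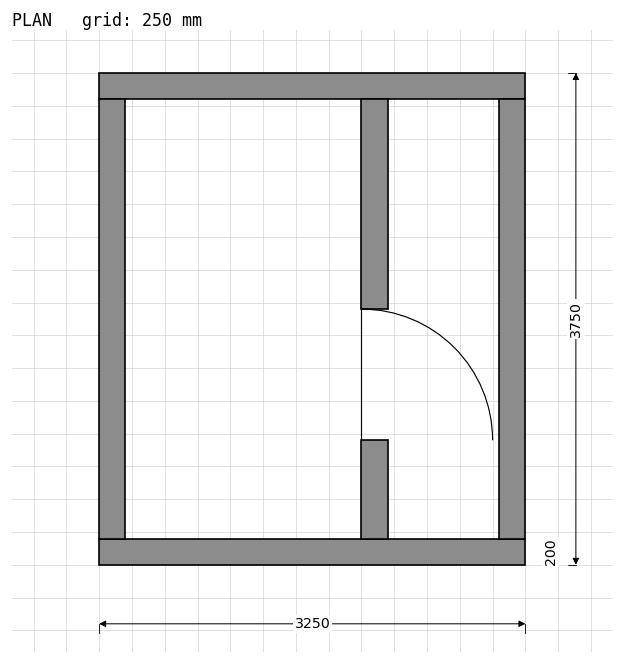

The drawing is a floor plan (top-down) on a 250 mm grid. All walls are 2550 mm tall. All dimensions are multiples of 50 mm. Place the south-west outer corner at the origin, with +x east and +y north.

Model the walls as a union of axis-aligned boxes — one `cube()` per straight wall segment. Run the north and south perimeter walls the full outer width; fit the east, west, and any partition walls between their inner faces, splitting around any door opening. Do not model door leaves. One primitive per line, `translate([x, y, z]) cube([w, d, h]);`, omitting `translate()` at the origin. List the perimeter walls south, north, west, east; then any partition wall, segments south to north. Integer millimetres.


cube([3250, 200, 2550]);
translate([0, 3550, 0]) cube([3250, 200, 2550]);
translate([0, 200, 0]) cube([200, 3350, 2550]);
translate([3050, 200, 0]) cube([200, 3350, 2550]);
translate([2000, 200, 0]) cube([200, 750, 2550]);
translate([2000, 1950, 0]) cube([200, 1600, 2550]);
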